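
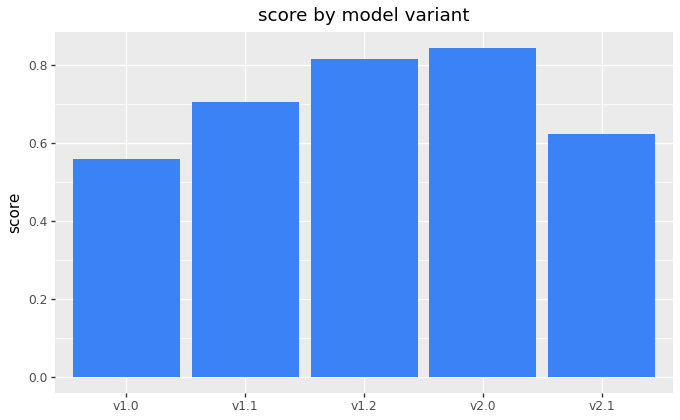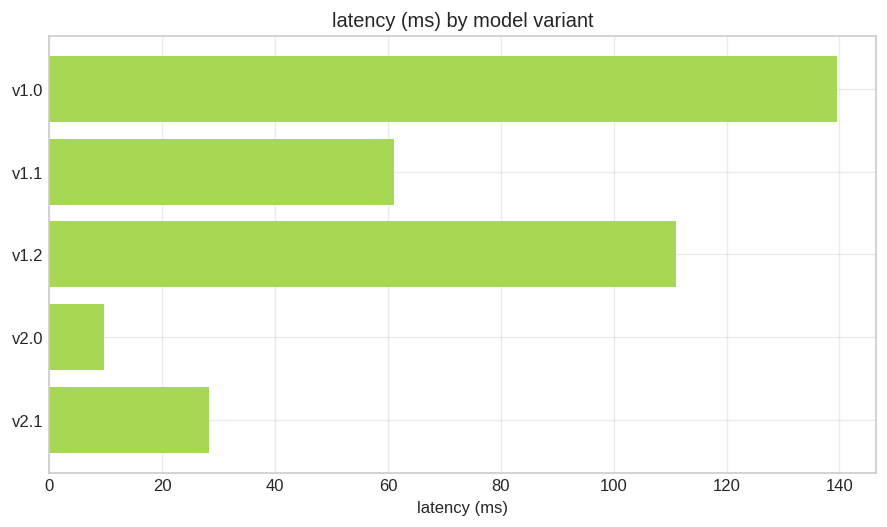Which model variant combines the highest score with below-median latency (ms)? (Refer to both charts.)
v2.0

Chart 2 median latency (ms) ≈ 60; below-median model variants: v2.0, v2.1. Among those, v2.0 has the highest score (≈ 0.8).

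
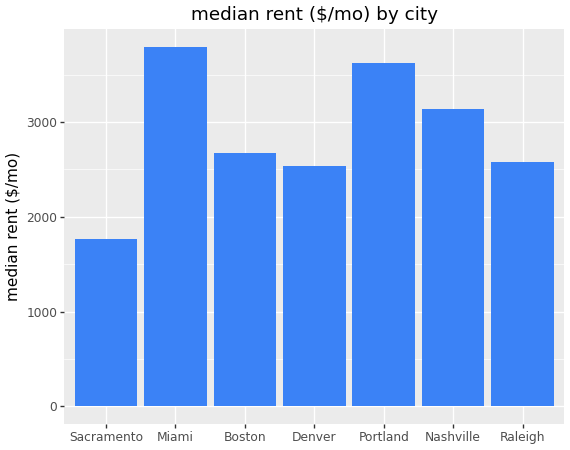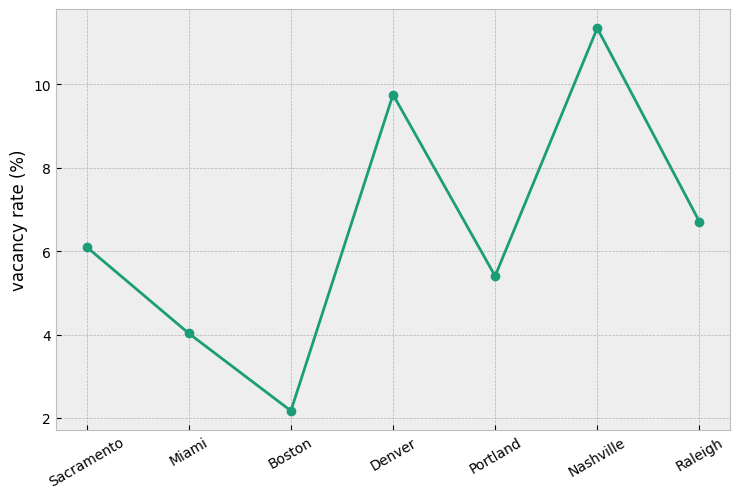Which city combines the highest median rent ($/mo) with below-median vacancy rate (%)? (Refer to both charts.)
Chart 2 median vacancy rate (%) ≈ 6; below-median cities: Miami, Boston, Portland. Among those, Miami has the highest median rent ($/mo) (≈ 4000).

Miami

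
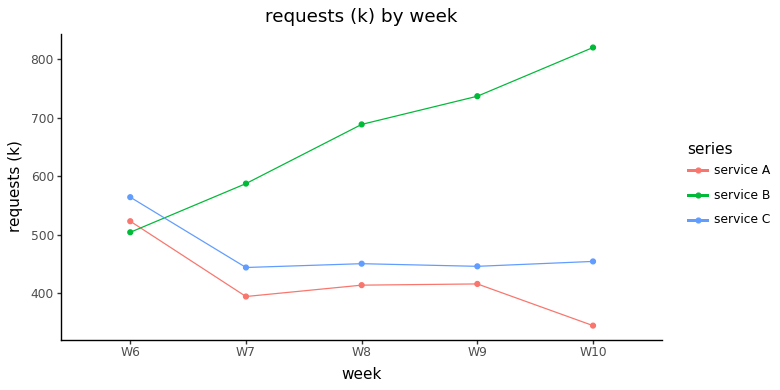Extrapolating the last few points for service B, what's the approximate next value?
≈ 850

Last three: 700, 750, 800 → slope ≈ 50/step → next ≈ 850.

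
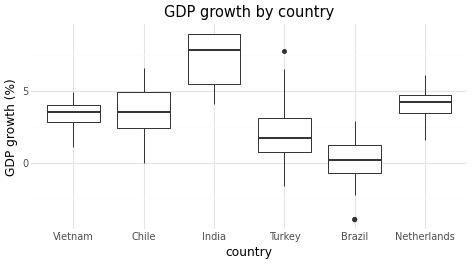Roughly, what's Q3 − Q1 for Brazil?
Q3 ≈ 1, Q1 ≈ -1; IQR ≈ 2.

≈ 2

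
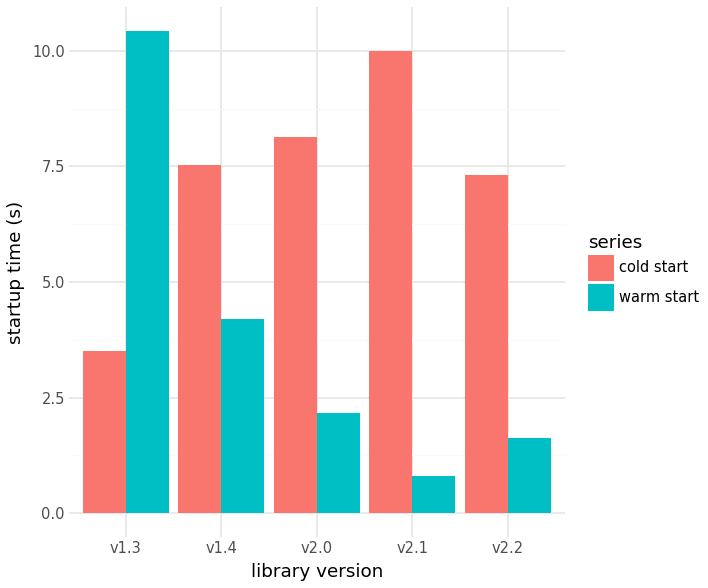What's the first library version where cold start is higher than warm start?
v1.4

v1.3: cold start ≈ 4 vs warm start ≈ 10 (not yet); v1.4: cold start ≈ 8 vs warm start ≈ 4 (first crossover).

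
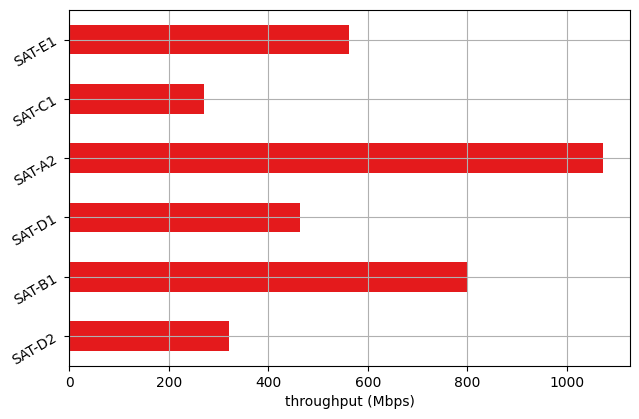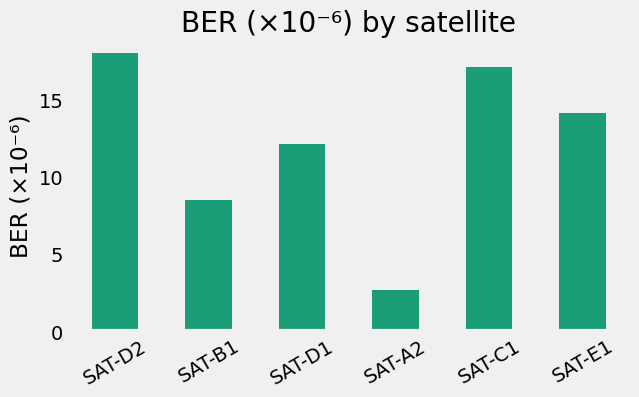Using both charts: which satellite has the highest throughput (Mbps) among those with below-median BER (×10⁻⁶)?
Chart 2 median BER (×10⁻⁶) ≈ 14; below-median satellites: SAT-B1, SAT-D1, SAT-A2. Among those, SAT-A2 has the highest throughput (Mbps) (≈ 1100).

SAT-A2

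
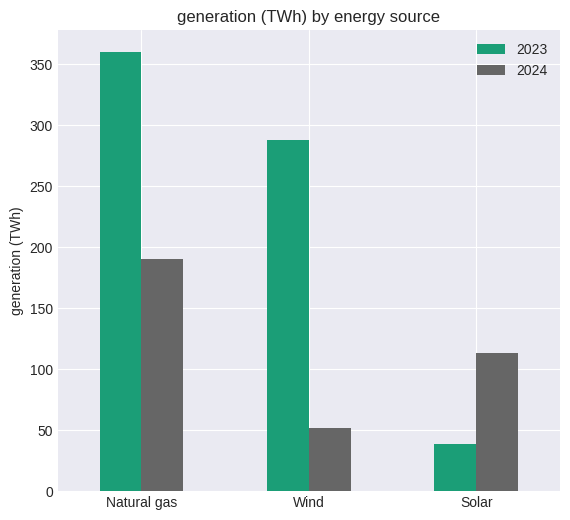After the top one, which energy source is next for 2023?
Top 3 for 2023: Natural gas ≈ 350, Wind ≈ 300, Solar ≈ 50.

Wind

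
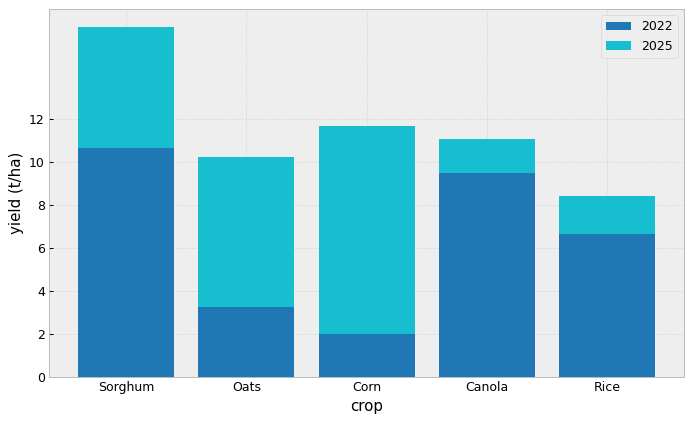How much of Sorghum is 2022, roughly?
2022 top ≈ 10, bottom ≈ 0; segment ≈ 10.

≈ 10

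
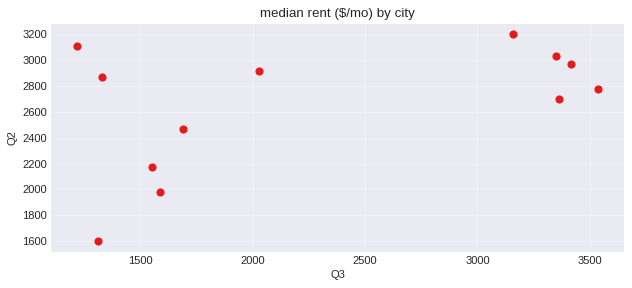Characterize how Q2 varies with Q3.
Points are positively correlated; moderate (|r| ≈ 0.5).

positive, moderate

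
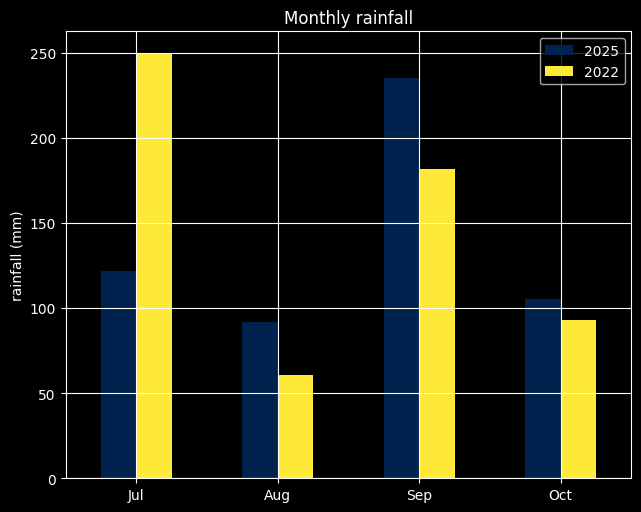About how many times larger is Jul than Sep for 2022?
≈ 1.43×

Jul ≈ 250, Sep ≈ 175; 250/175 ≈ 1.43.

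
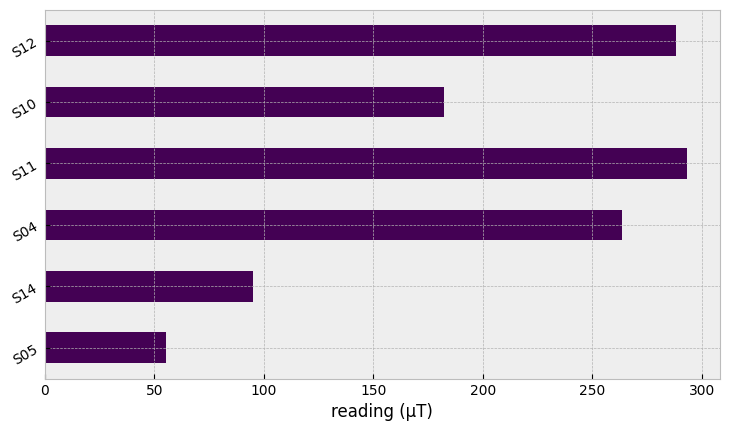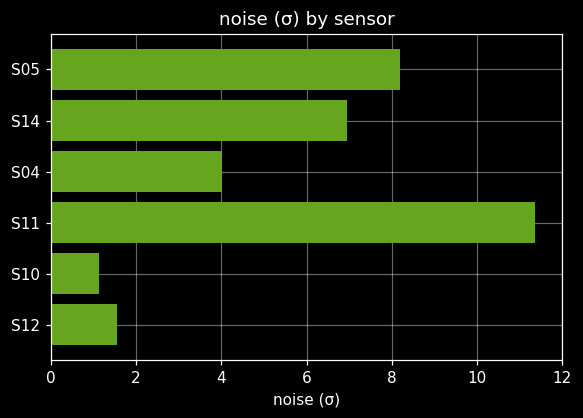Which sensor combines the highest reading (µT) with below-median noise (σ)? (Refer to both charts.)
Chart 2 median noise (σ) ≈ 6; below-median sensors: S04, S10, S12. Among those, S12 has the highest reading (µT) (≈ 300).

S12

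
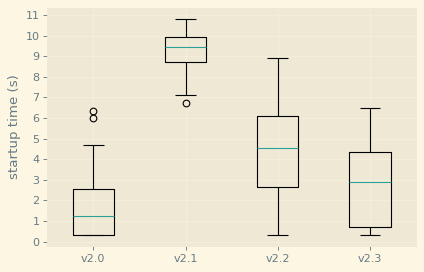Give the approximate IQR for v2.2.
≈ 3

Q3 ≈ 6, Q1 ≈ 3; IQR ≈ 3.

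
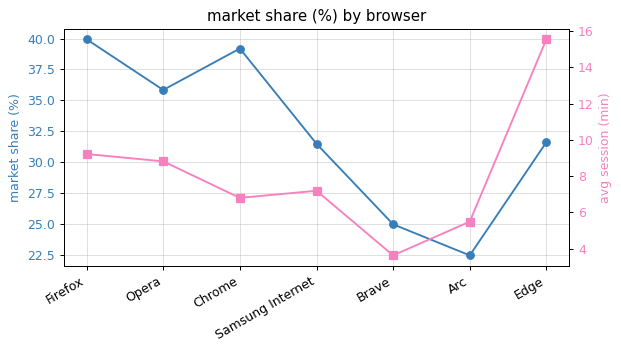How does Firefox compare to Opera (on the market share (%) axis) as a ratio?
≈ 1.11×

Firefox ≈ 40, Opera ≈ 36; 40/36 ≈ 1.11.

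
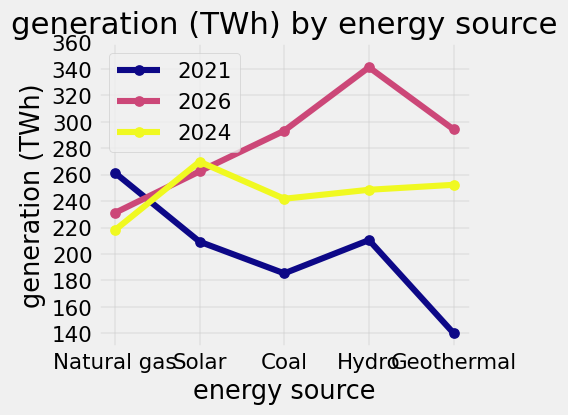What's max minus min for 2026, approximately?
Max Hydro ≈ 340, min Natural gas ≈ 240; range ≈ 100.

≈ 100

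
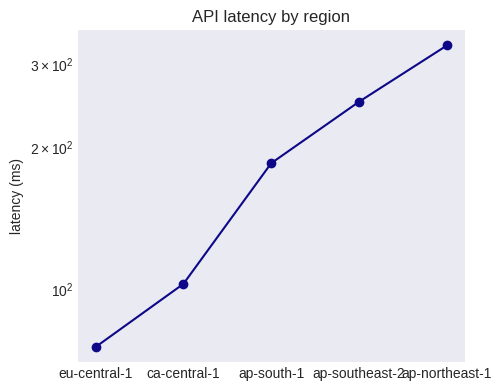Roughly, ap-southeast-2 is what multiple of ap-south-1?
ap-southeast-2 ≈ 250, ap-south-1 ≈ 175; 250/175 ≈ 1.43.

≈ 1.43×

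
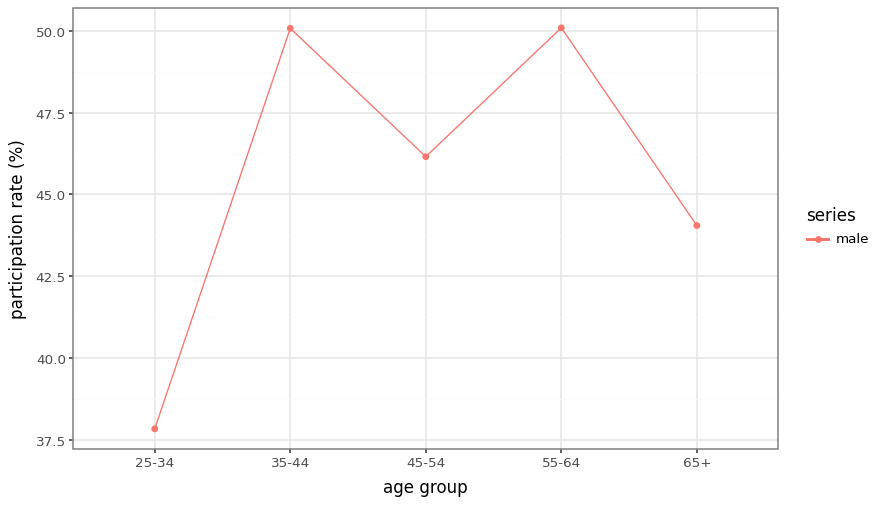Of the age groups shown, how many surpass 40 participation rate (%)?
Above 40: 35-44, 45-54, 55-64, 65+.

4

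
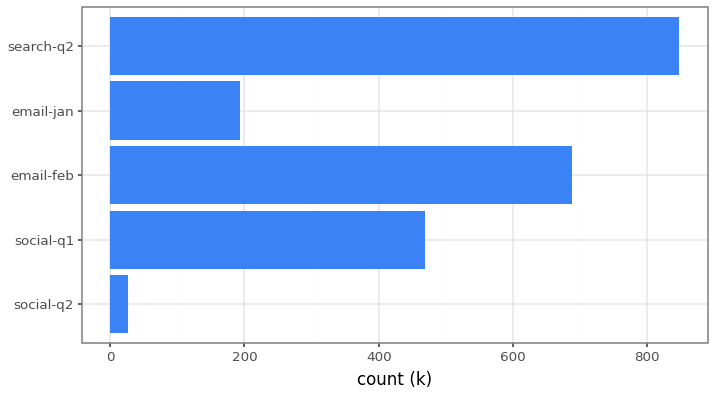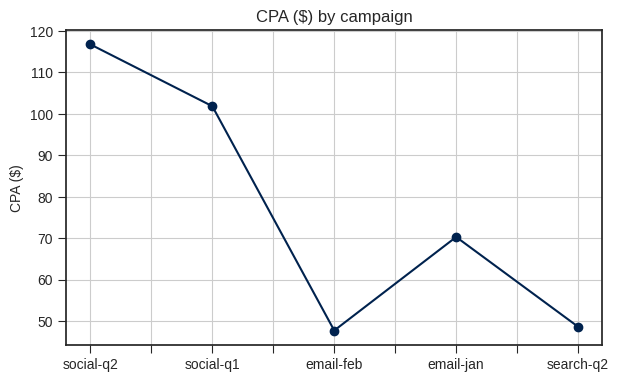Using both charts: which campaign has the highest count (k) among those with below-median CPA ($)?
Chart 2 median CPA ($) ≈ 80; below-median campaigns: email-feb, search-q2. Among those, search-q2 has the highest count (k) (≈ 800).

search-q2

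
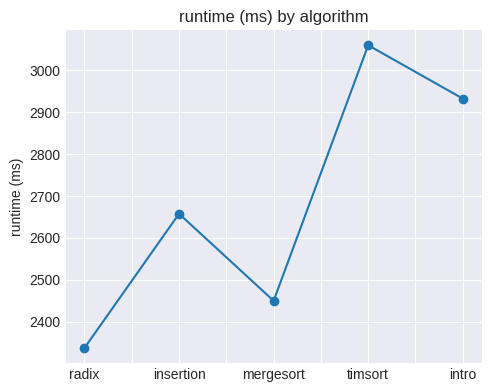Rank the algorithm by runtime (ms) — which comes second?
Top 3: timsort ≈ 3100, intro ≈ 2900, insertion ≈ 2700.

intro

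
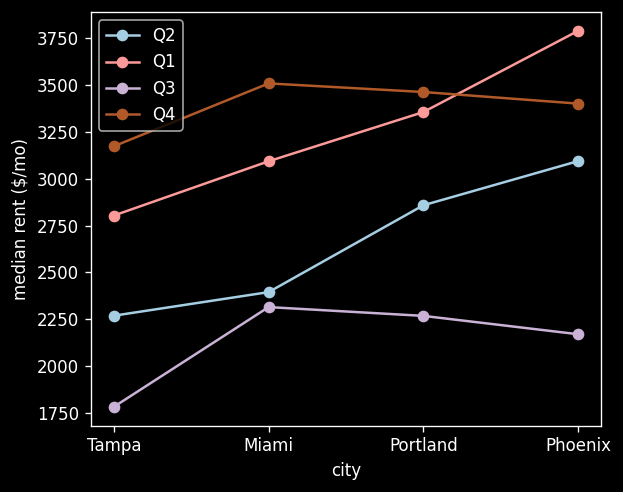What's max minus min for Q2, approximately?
Max Phoenix ≈ 3000, min Tampa ≈ 2200; range ≈ 800.

≈ 800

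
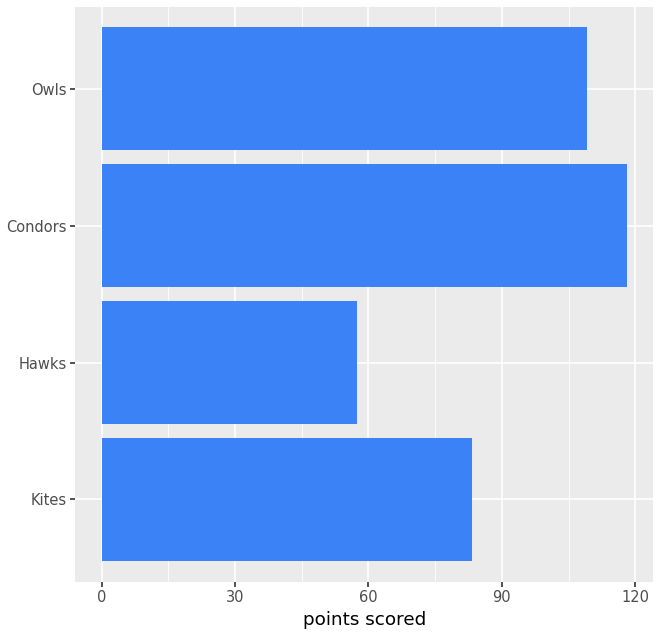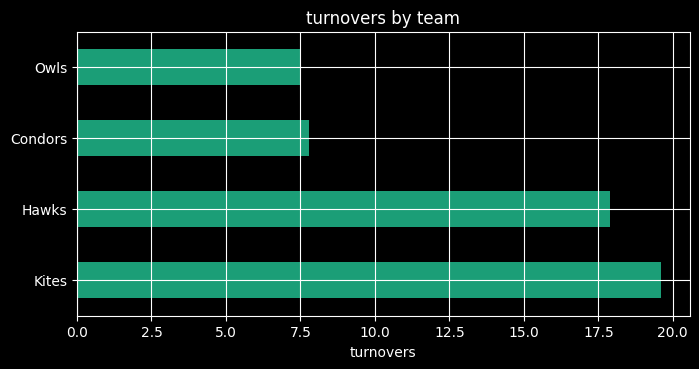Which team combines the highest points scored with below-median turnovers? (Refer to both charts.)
Condors

Chart 2 median turnovers ≈ 12; below-median teams: Condors, Owls. Among those, Condors has the highest points scored (≈ 120).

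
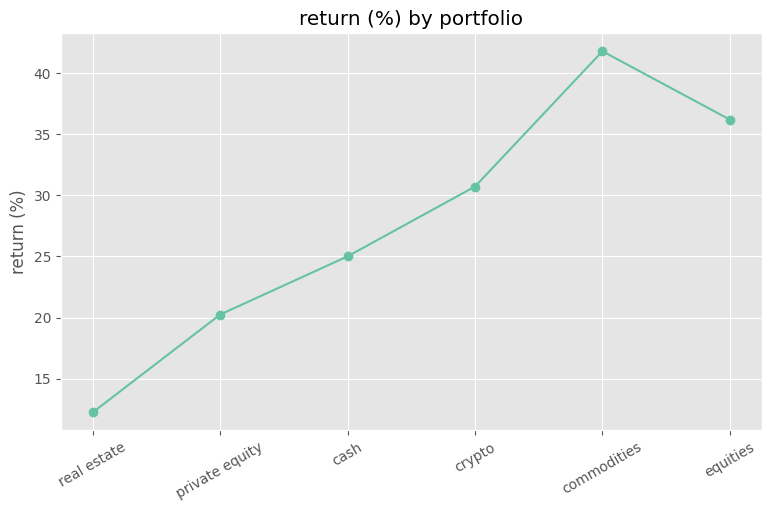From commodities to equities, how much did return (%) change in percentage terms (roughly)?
commodities ≈ 40, equities ≈ 35; (35 − 40) / 40 ≈ -12.5%.

≈ -12.5%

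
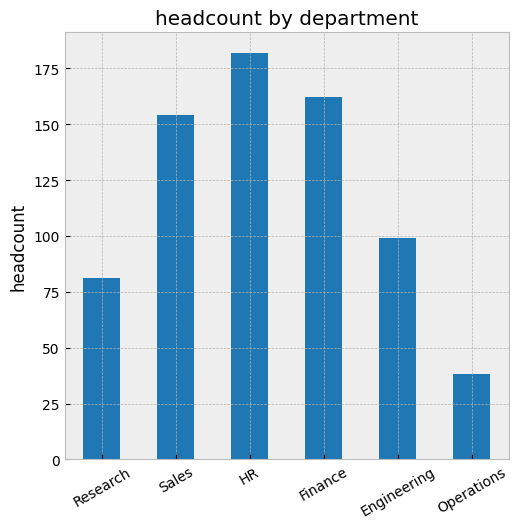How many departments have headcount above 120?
3

Above 120: Sales, HR, Finance.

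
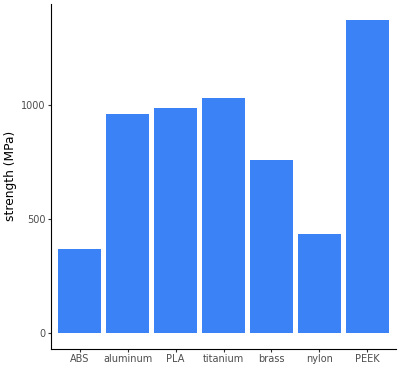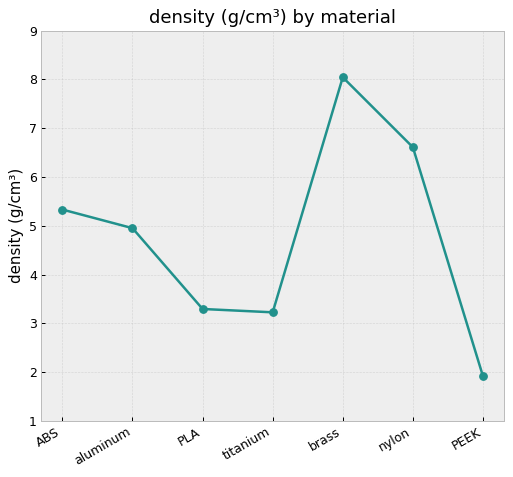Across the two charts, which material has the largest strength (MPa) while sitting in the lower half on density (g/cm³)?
Chart 2 median density (g/cm³) ≈ 5; below-median materials: PLA, titanium, PEEK. Among those, PEEK has the highest strength (MPa) (≈ 1400).

PEEK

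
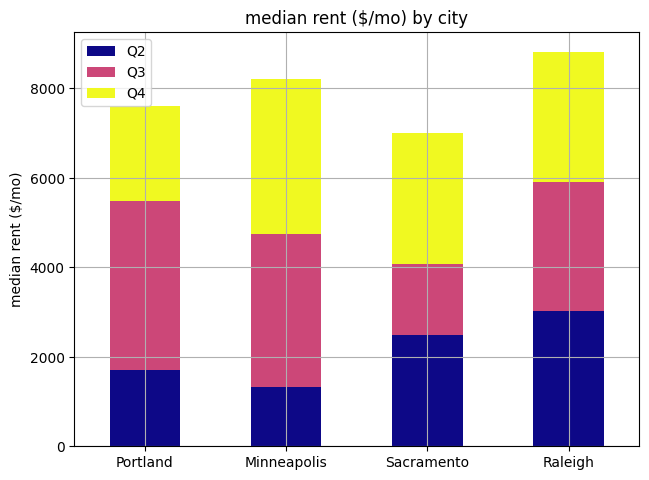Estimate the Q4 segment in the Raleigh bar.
≈ 3000

Q4 top ≈ 9000, bottom ≈ 6000; segment ≈ 3000.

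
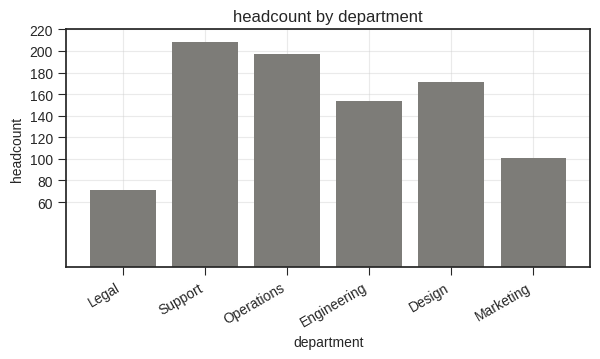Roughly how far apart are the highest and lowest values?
≈ 120

Max Support ≈ 200, min Legal ≈ 80; range ≈ 120.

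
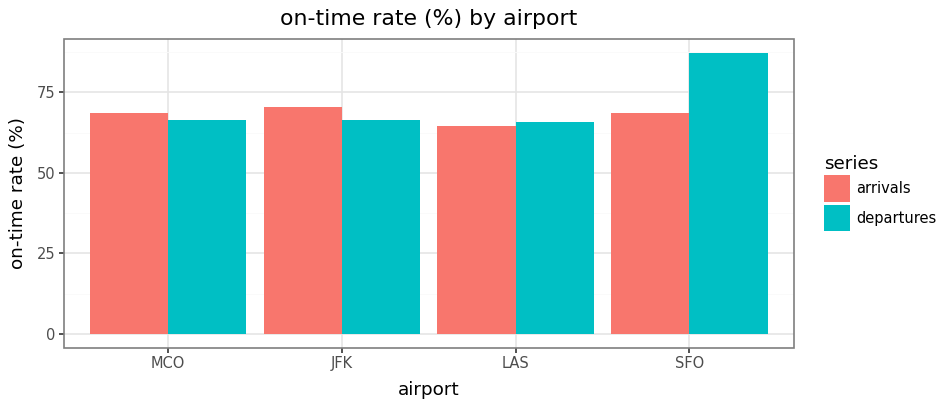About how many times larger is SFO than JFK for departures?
≈ 1.29×

SFO ≈ 90, JFK ≈ 70; 90/70 ≈ 1.29.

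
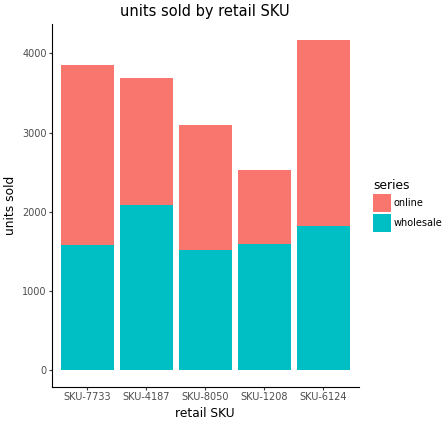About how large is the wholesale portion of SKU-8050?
≈ 1500

wholesale top ≈ 1500, bottom ≈ 0; segment ≈ 1500.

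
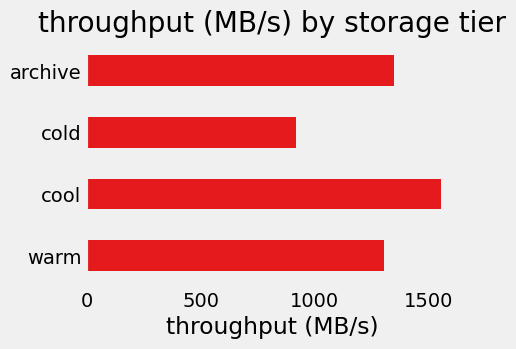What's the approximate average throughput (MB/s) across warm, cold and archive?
(1400 + 1000 + 1400) / 3 ≈ 1267.

≈ 1267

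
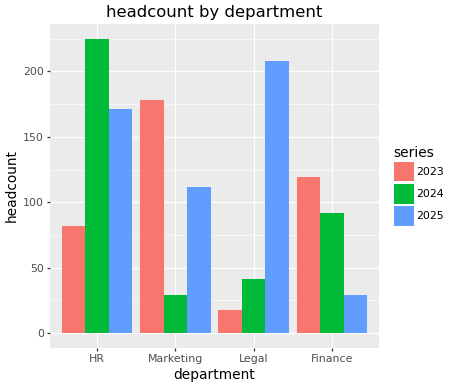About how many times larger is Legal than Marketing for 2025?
Legal ≈ 200, Marketing ≈ 120; 200/120 ≈ 1.67.

≈ 1.67×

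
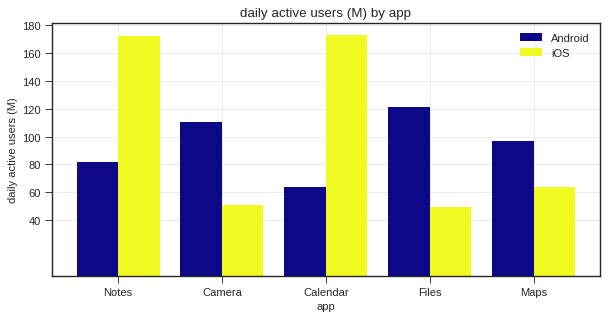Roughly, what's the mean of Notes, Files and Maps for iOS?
(180 + 40 + 60) / 3 ≈ 93.

≈ 93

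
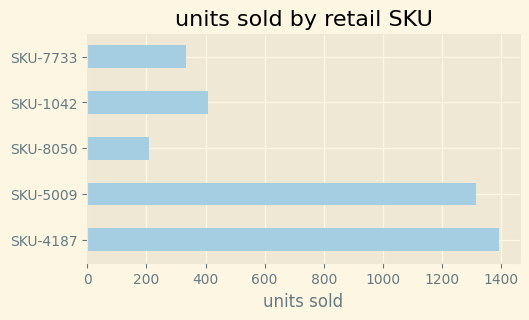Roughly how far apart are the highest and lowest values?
≈ 1200

Max SKU-4187 ≈ 1400, min SKU-8050 ≈ 200; range ≈ 1200.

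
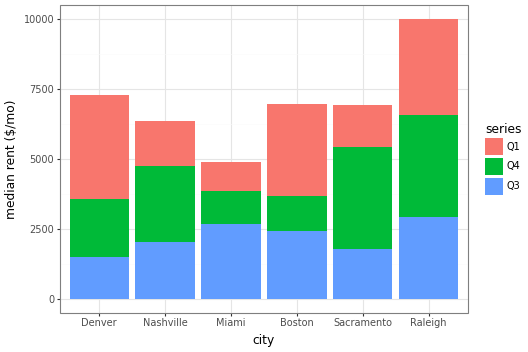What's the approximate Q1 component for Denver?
Q1 top ≈ 7000, bottom ≈ 4000; segment ≈ 3000.

≈ 3000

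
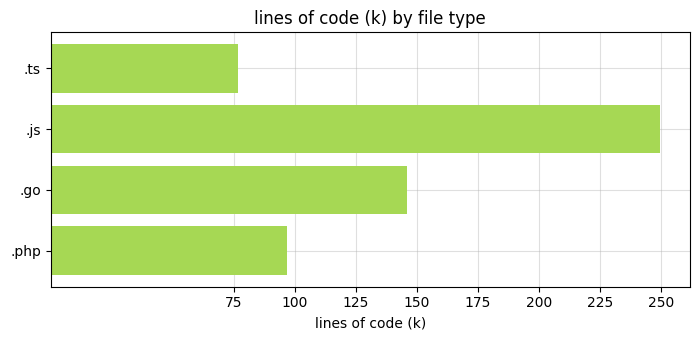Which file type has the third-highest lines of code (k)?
Top 4: .js ≈ 250, .go ≈ 150, .php ≈ 100, .ts ≈ 75.

.php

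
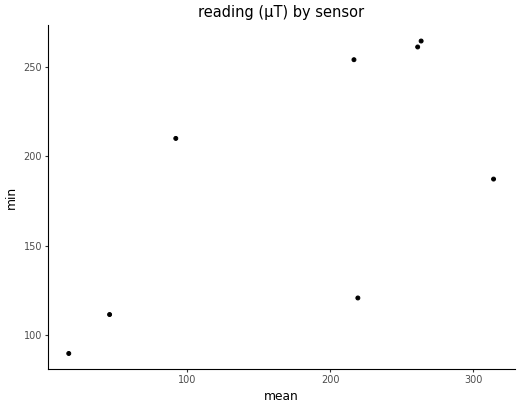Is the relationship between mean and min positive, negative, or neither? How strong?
Points are positively correlated; moderate (|r| ≈ 0.6).

positive, moderate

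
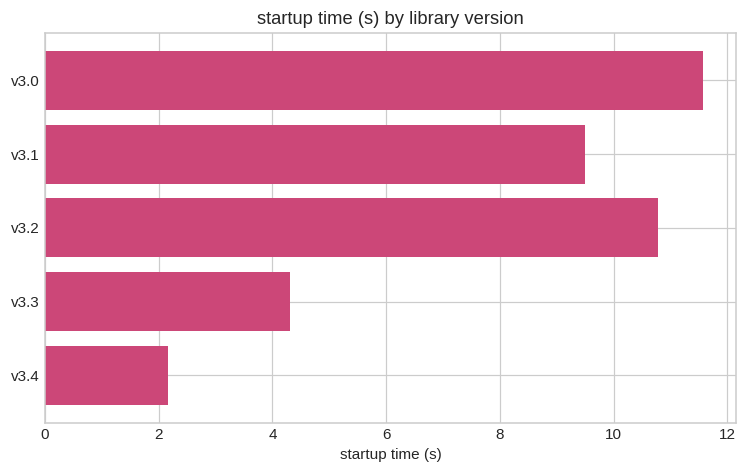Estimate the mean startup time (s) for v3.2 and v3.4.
(11 + 2) / 2 ≈ 6.

≈ 6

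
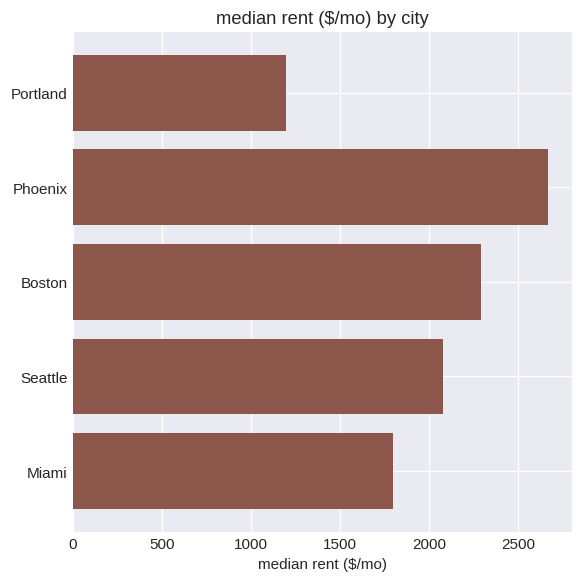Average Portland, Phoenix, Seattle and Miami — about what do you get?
(1000 + 2500 + 2000 + 2000) / 4 ≈ 1875.

≈ 1875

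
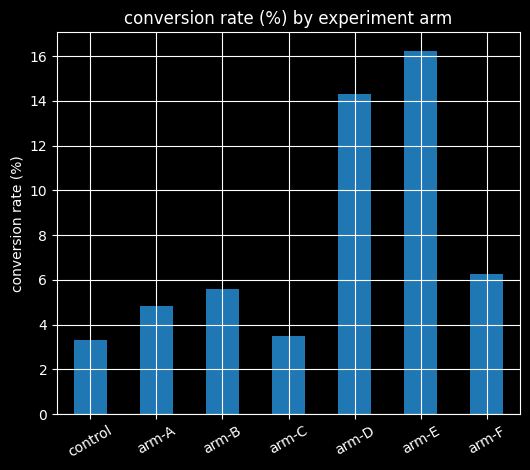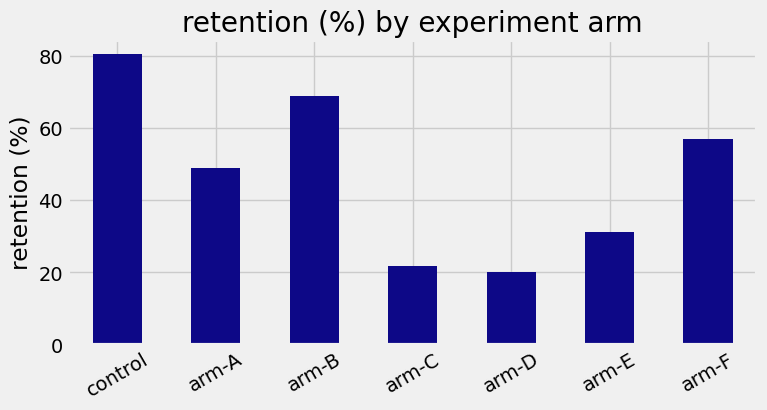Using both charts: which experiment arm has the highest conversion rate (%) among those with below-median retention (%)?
Chart 2 median retention (%) ≈ 50; below-median experiment arms: arm-C, arm-D, arm-E. Among those, arm-E has the highest conversion rate (%) (≈ 16).

arm-E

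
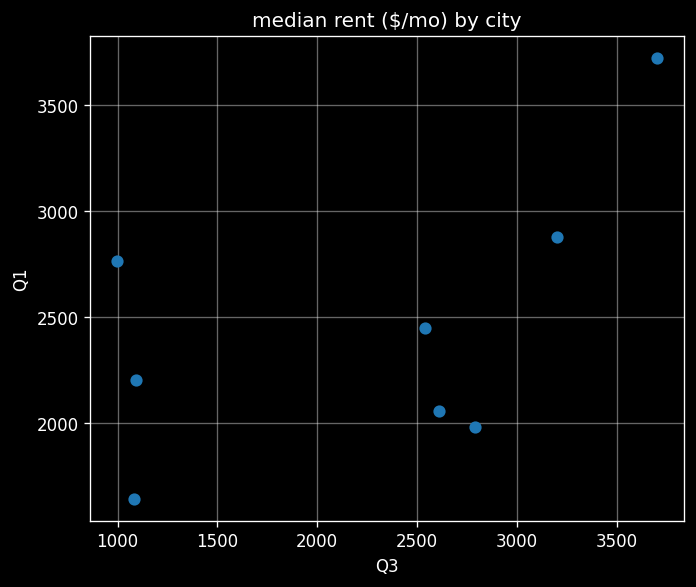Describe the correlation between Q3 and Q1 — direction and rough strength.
Points are positively correlated; moderate (|r| ≈ 0.6).

positive, moderate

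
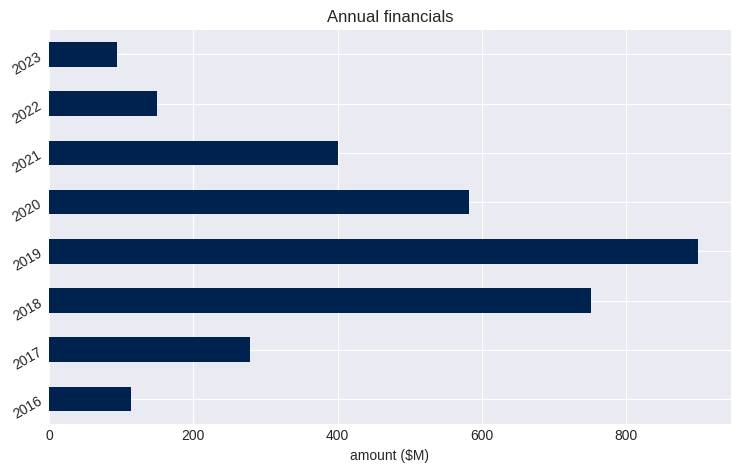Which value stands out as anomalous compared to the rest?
2019 ≈ 900; the rest sit between ≈ 100 and ≈ 800.

2019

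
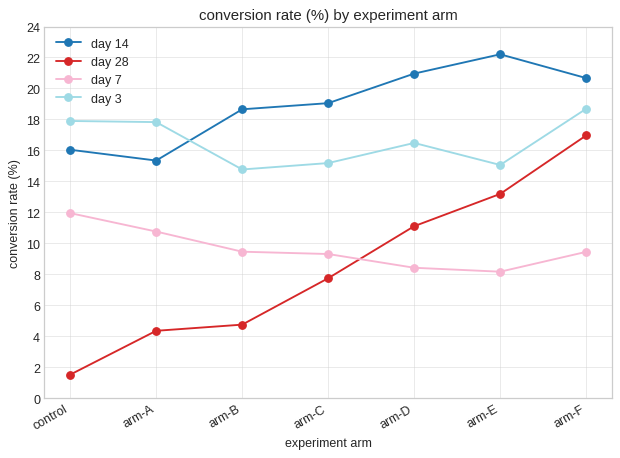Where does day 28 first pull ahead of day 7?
arm-C: day 28 ≈ 8 vs day 7 ≈ 10 (not yet); arm-D: day 28 ≈ 12 vs day 7 ≈ 8 (first crossover).

arm-D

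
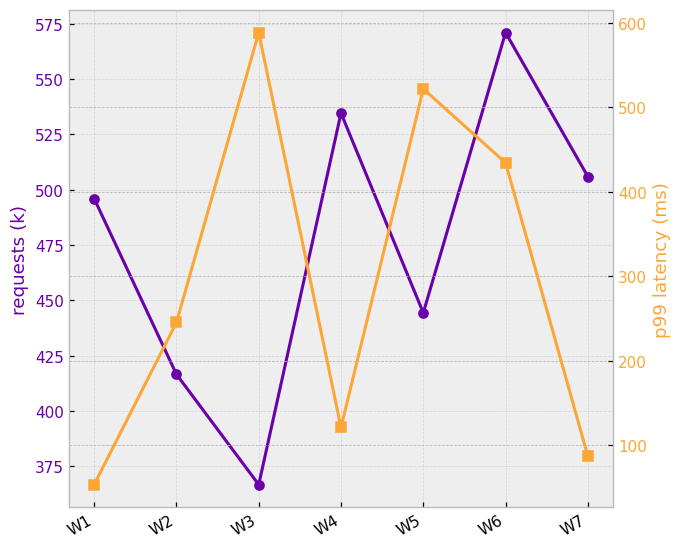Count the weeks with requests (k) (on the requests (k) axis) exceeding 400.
Above 400: W1, W2, W4, W5, W6, W7.

6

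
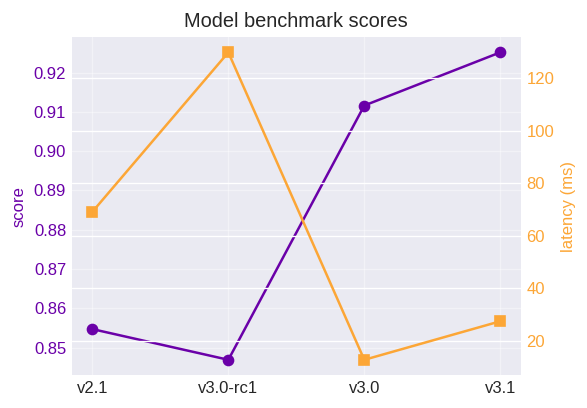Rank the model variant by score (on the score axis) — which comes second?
Top 3 (on the score axis): v3.1 ≈ 0.93, v3.0 ≈ 0.91, v2.1 ≈ 0.85.

v3.0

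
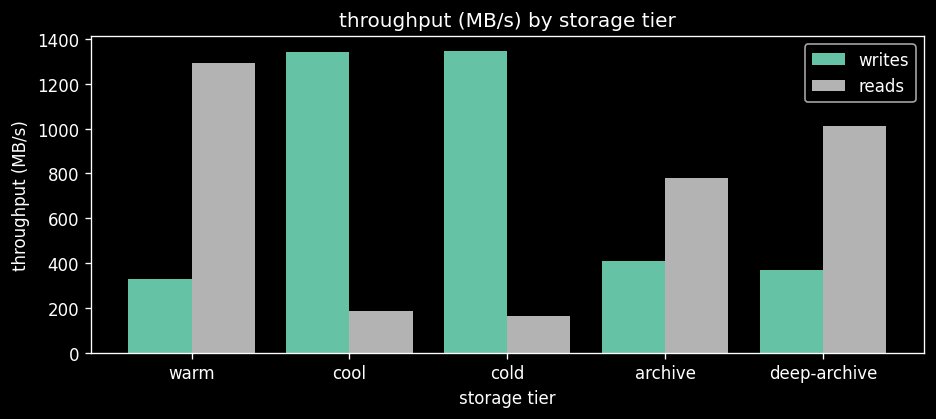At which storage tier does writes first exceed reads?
warm: writes ≈ 400 vs reads ≈ 1200 (not yet); cool: writes ≈ 1400 vs reads ≈ 200 (first crossover).

cool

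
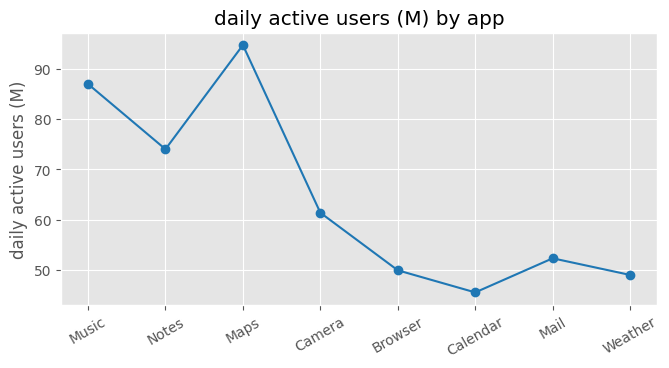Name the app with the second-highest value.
Top 3: Maps ≈ 95, Music ≈ 85, Notes ≈ 75.

Music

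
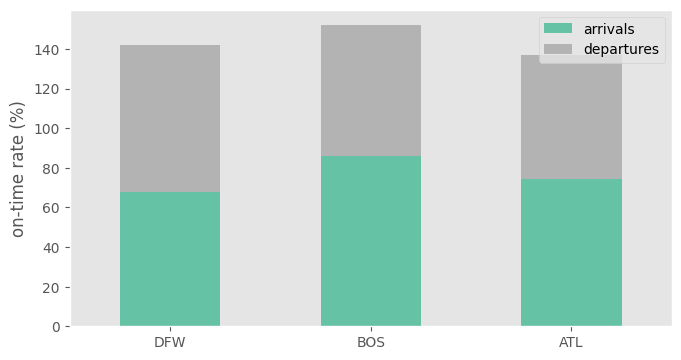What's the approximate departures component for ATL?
departures top ≈ 140, bottom ≈ 80; segment ≈ 60.

≈ 60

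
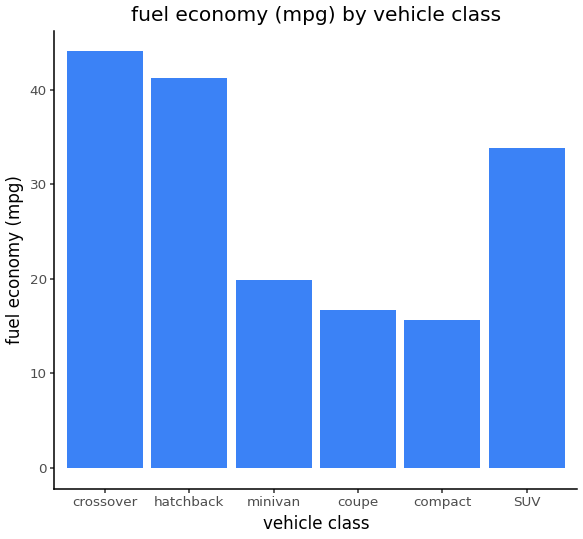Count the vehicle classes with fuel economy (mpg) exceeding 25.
3

Above 25: crossover, hatchback, SUV.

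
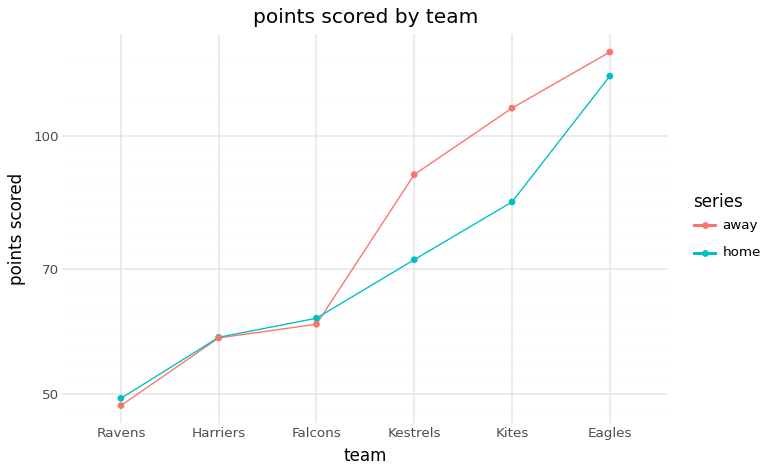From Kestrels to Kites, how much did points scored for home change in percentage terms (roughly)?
≈ +14.3%

Kestrels ≈ 70, Kites ≈ 80; (80 − 70) / 70 ≈ +14.3%.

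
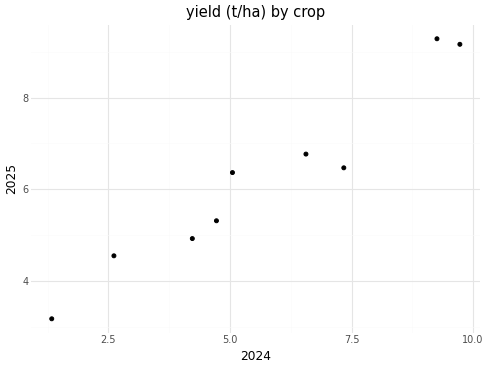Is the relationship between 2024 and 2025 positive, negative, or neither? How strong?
positive, strong

Points are positively correlated; strong (|r| ≈ 1.0).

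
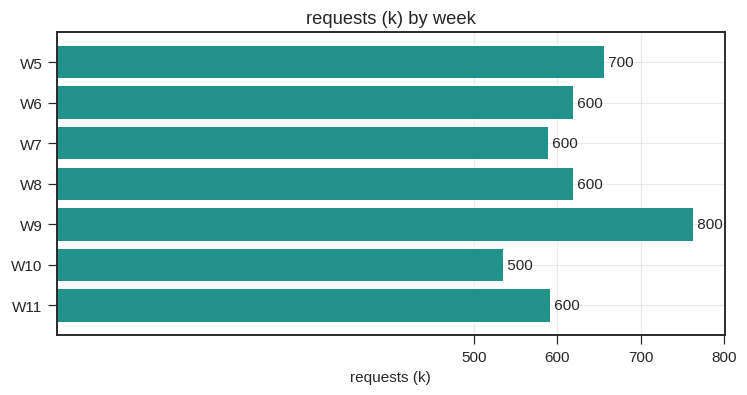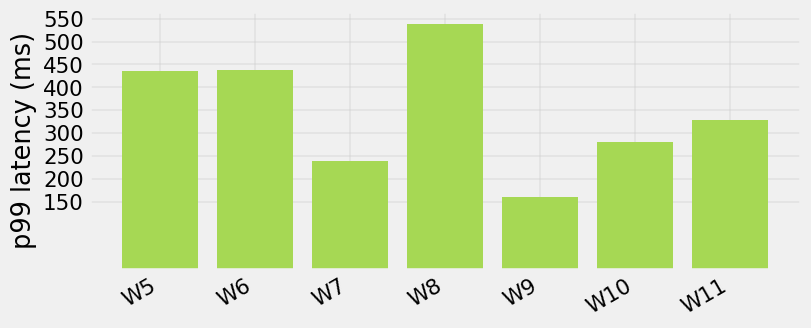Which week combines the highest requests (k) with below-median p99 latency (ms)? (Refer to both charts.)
W9

Chart 2 median p99 latency (ms) ≈ 350; below-median weeks: W7, W9, W10. Among those, W9 has the highest requests (k) (≈ 800).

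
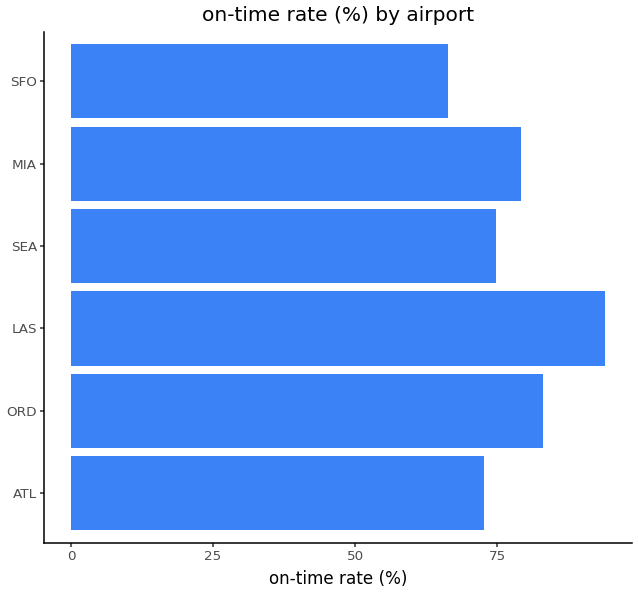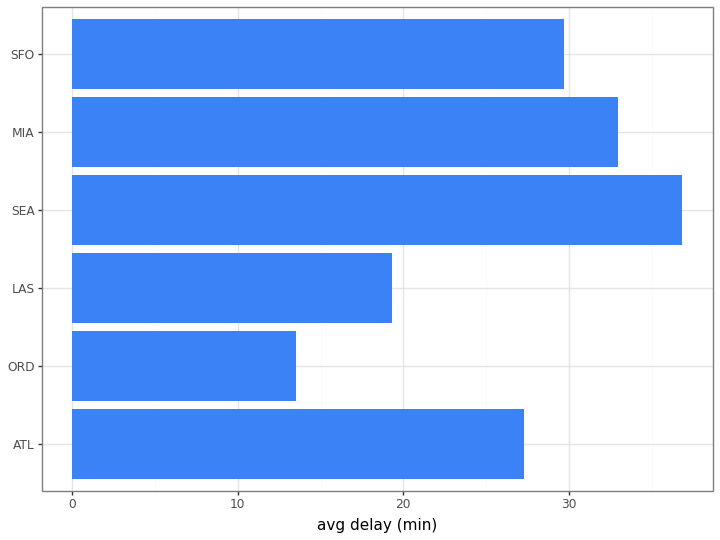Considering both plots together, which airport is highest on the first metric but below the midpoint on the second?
LAS

Chart 2 median avg delay (min) ≈ 30; below-median airports: ATL, ORD, LAS. Among those, LAS has the highest on-time rate (%) (≈ 90).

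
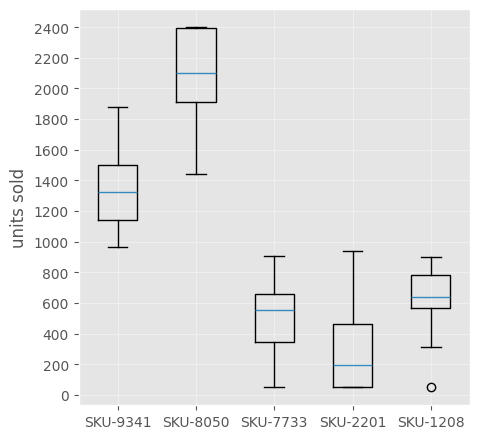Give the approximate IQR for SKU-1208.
≈ 200

Q3 ≈ 800, Q1 ≈ 600; IQR ≈ 200.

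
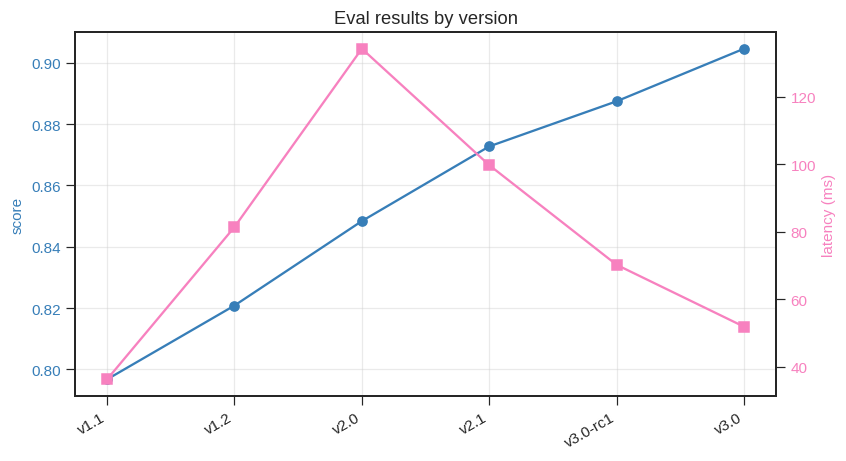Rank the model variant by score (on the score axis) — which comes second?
Top 3 (on the score axis): v3.0 ≈ 0.90, v3.0-rc1 ≈ 0.89, v2.1 ≈ 0.87.

v3.0-rc1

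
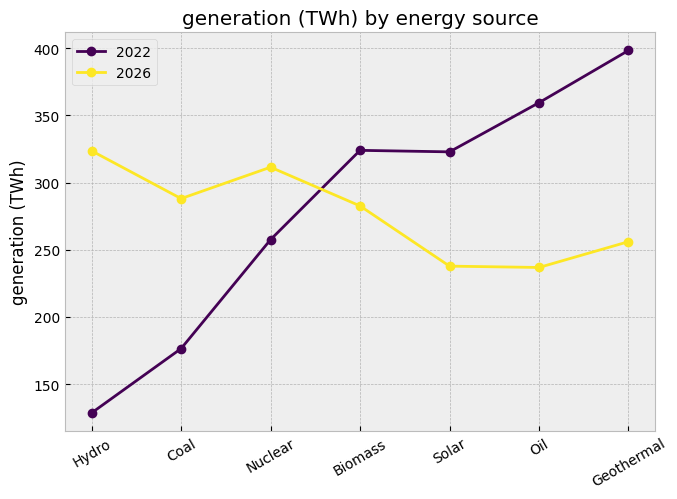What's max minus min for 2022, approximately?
Max Geothermal ≈ 400, min Hydro ≈ 125; range ≈ 275.

≈ 275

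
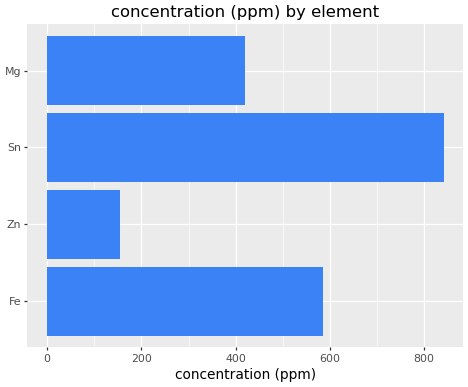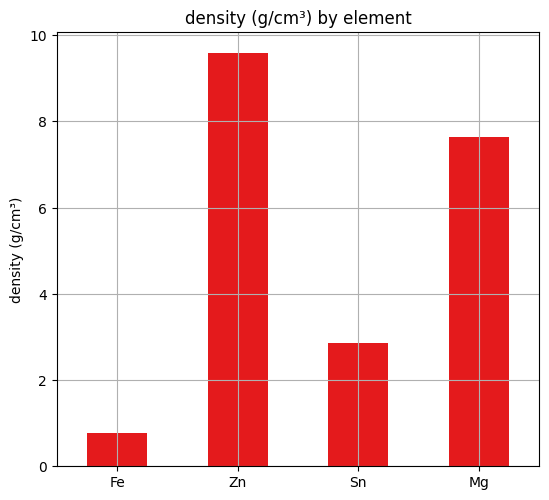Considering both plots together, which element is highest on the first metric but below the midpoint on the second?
Sn

Chart 2 median density (g/cm³) ≈ 5; below-median elements: Fe, Sn. Among those, Sn has the highest concentration (ppm) (≈ 800).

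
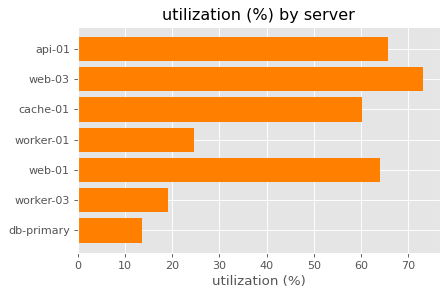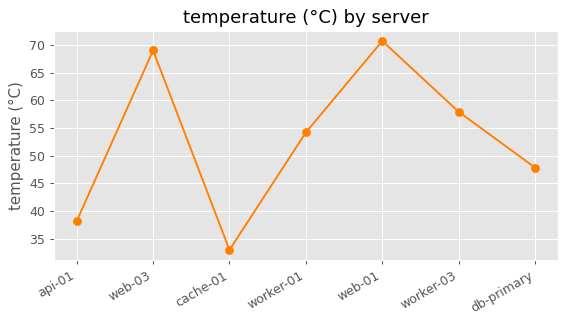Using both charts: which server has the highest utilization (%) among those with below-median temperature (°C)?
api-01

Chart 2 median temperature (°C) ≈ 50; below-median servers: api-01, cache-01, db-primary. Among those, api-01 has the highest utilization (%) (≈ 70).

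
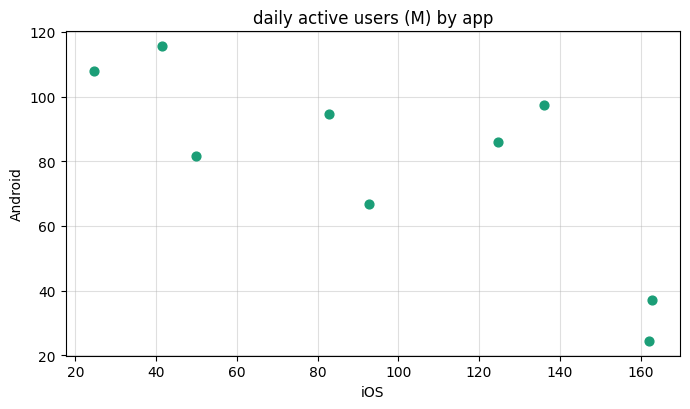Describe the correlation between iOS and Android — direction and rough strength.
Points are negatively correlated; strong (|r| ≈ 0.8).

negative, strong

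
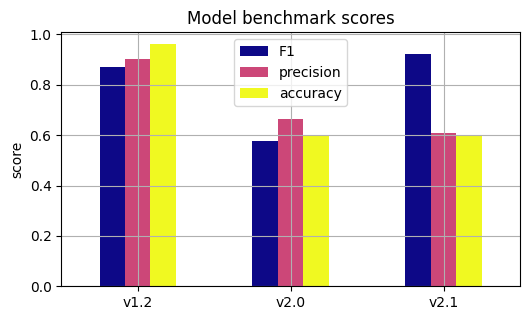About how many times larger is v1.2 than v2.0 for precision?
≈ 1.29×

v1.2 ≈ 0.9, v2.0 ≈ 0.7; 0.9/0.7 ≈ 1.29.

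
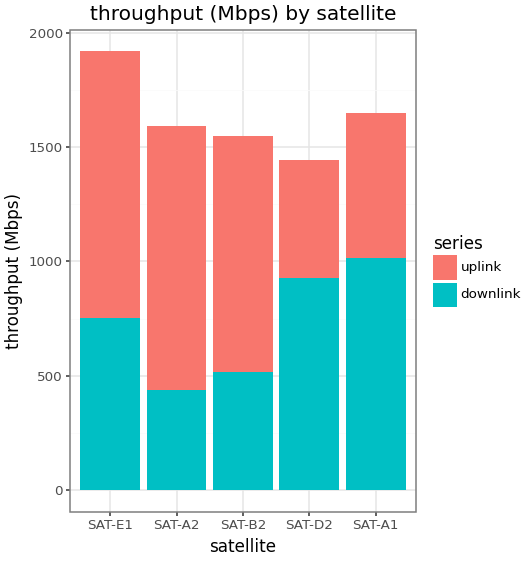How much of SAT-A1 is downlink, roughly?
downlink top ≈ 1000, bottom ≈ 0; segment ≈ 1000.

≈ 1000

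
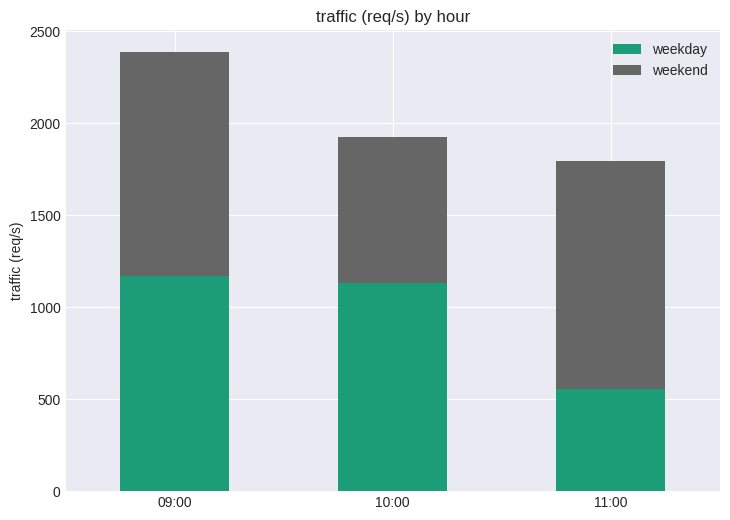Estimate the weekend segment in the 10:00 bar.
≈ 800

weekend top ≈ 2000, bottom ≈ 1200; segment ≈ 800.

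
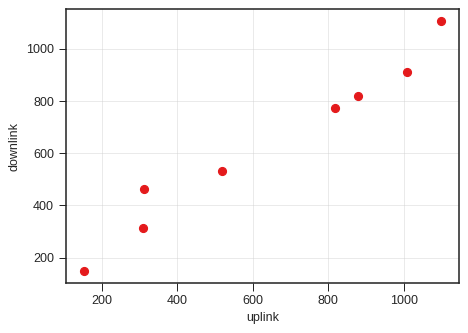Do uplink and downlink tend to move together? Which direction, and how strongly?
positive, strong

Points are positively correlated; strong (|r| ≈ 1.0).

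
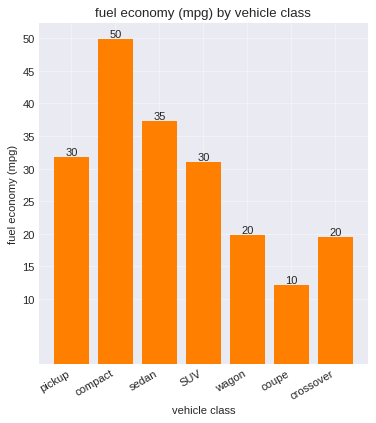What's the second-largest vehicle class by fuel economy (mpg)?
Top 3: compact ≈ 50, sedan ≈ 35, pickup ≈ 30.

sedan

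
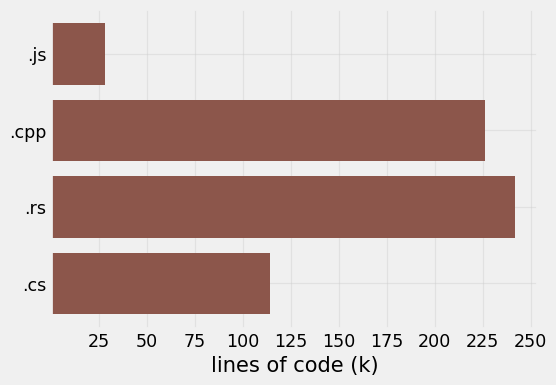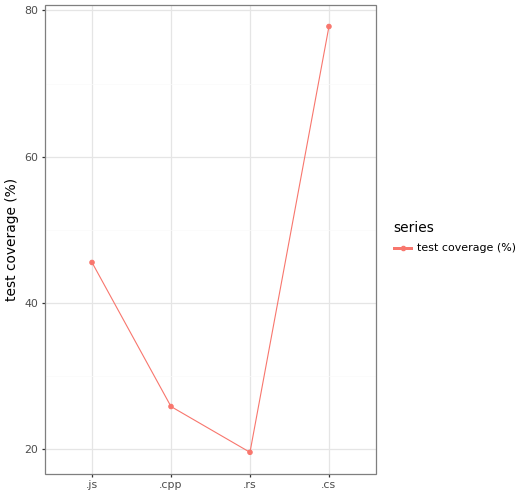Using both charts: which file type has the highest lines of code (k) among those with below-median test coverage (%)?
.rs

Chart 2 median test coverage (%) ≈ 40; below-median file types: .cpp, .rs. Among those, .rs has the highest lines of code (k) (≈ 250).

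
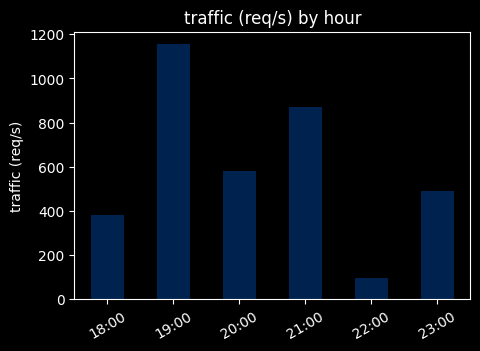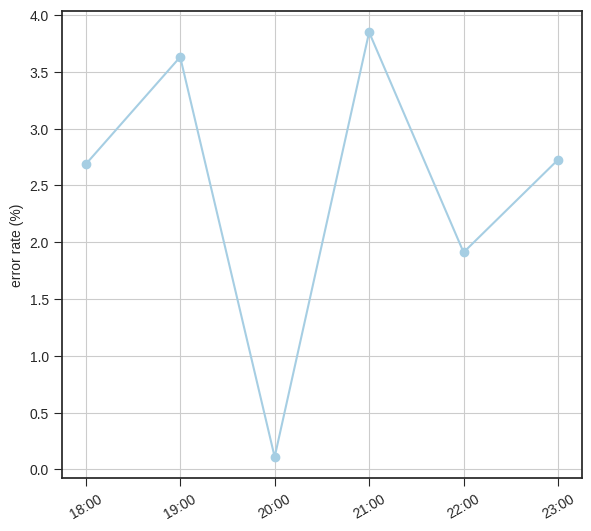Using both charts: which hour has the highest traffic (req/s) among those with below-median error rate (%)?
20:00

Chart 2 median error rate (%) ≈ 2.5; below-median hours: 18:00, 20:00, 22:00. Among those, 20:00 has the highest traffic (req/s) (≈ 600).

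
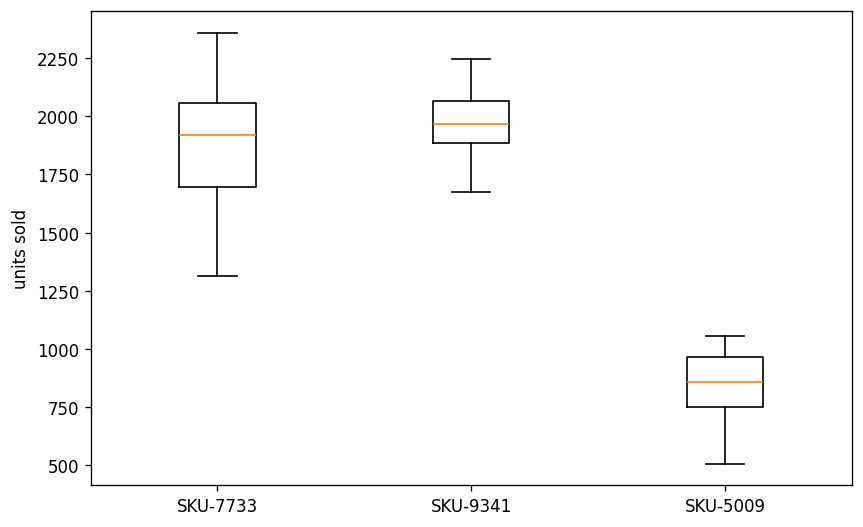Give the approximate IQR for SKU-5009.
≈ 200

Q3 ≈ 1000, Q1 ≈ 800; IQR ≈ 200.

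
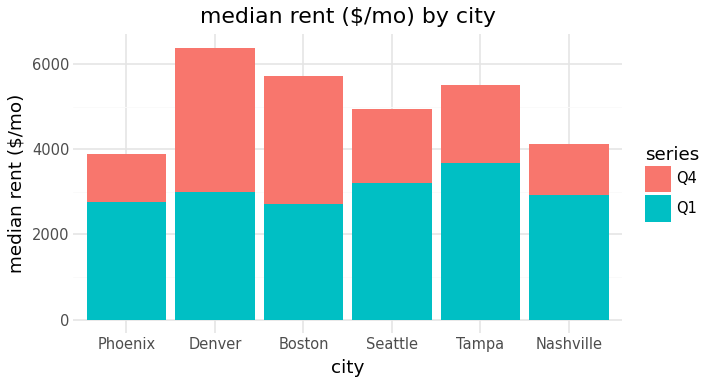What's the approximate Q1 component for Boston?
Q1 top ≈ 3000, bottom ≈ 0; segment ≈ 3000.

≈ 3000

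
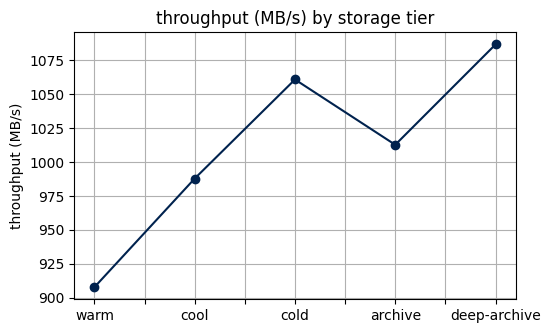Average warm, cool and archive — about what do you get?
(900 + 980 + 1020) / 3 ≈ 967.

≈ 967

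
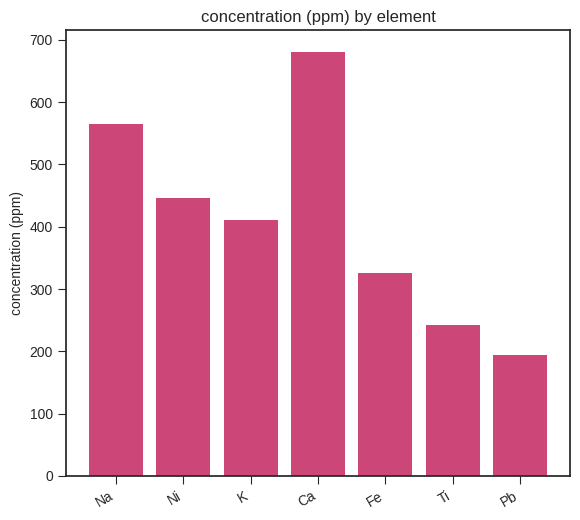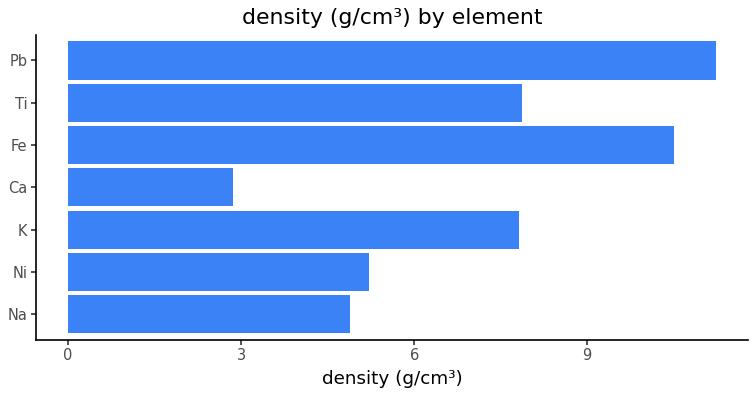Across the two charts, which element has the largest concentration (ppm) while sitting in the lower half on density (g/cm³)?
Ca

Chart 2 median density (g/cm³) ≈ 8; below-median elements: Na, Ni, Ca. Among those, Ca has the highest concentration (ppm) (≈ 700).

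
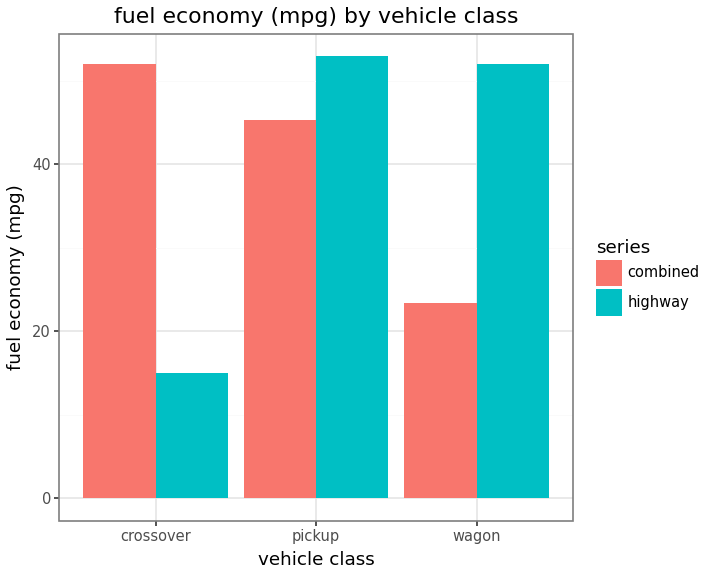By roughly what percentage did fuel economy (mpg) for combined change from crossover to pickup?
crossover ≈ 50, pickup ≈ 45; (45 − 50) / 50 ≈ -10%.

≈ -10%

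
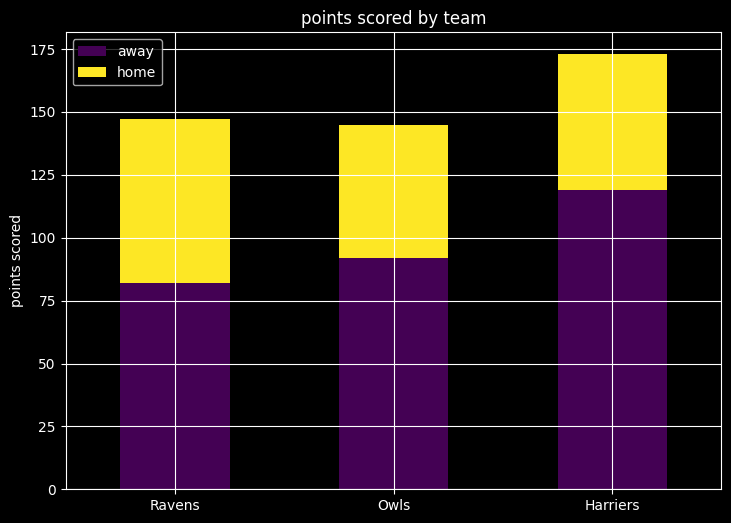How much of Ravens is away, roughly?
≈ 80

away top ≈ 80, bottom ≈ 0; segment ≈ 80.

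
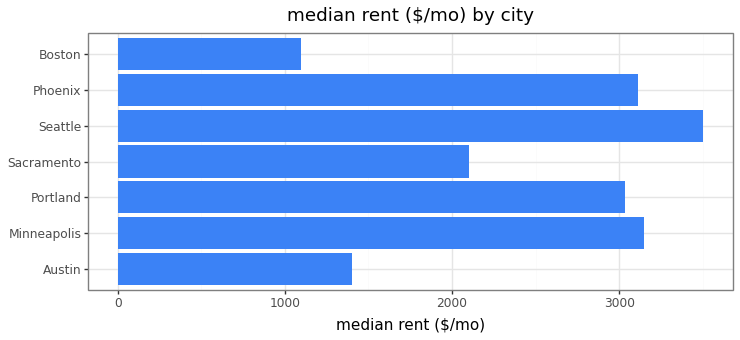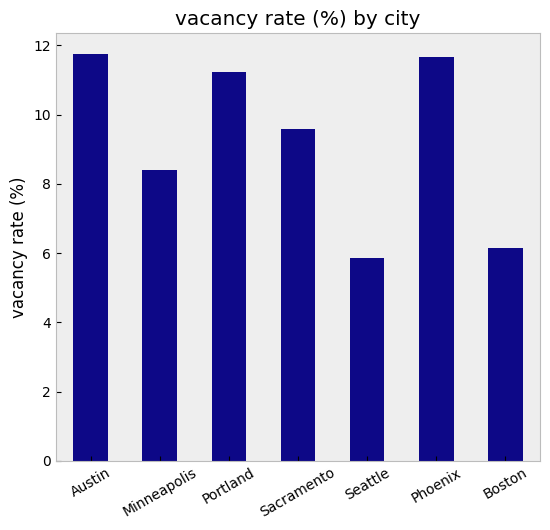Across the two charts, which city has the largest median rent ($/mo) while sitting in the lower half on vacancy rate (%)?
Chart 2 median vacancy rate (%) ≈ 10; below-median cities: Minneapolis, Seattle, Boston. Among those, Seattle has the highest median rent ($/mo) (≈ 3500).

Seattle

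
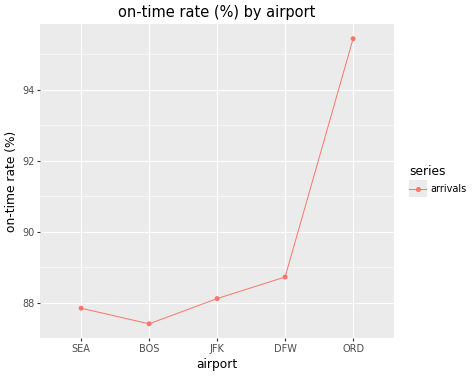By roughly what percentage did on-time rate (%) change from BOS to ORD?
≈ +9.2%

BOS ≈ 87, ORD ≈ 95; (95 − 87) / 87 ≈ +9.2%.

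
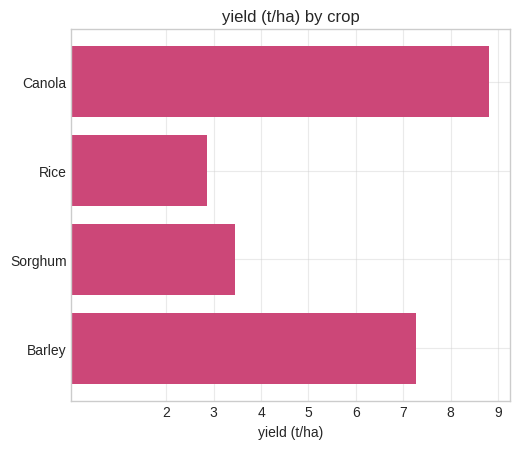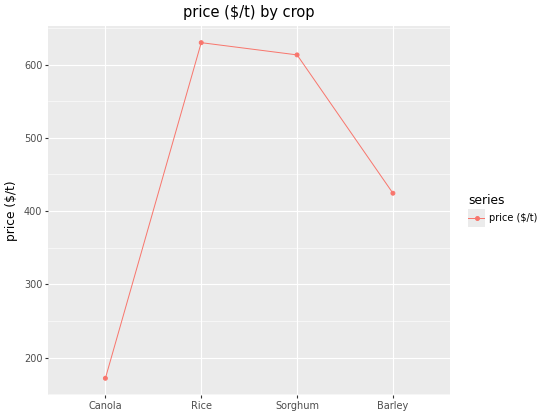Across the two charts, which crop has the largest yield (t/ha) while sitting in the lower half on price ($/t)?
Chart 2 median price ($/t) ≈ 500; below-median crops: Canola, Barley. Among those, Canola has the highest yield (t/ha) (≈ 9).

Canola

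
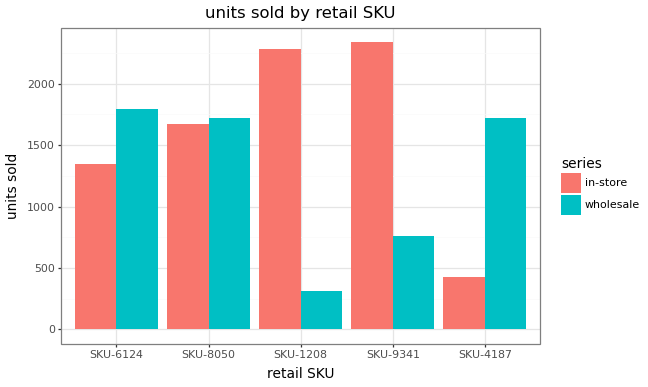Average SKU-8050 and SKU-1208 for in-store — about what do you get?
≈ 1900

(1600 + 2200) / 2 ≈ 1900.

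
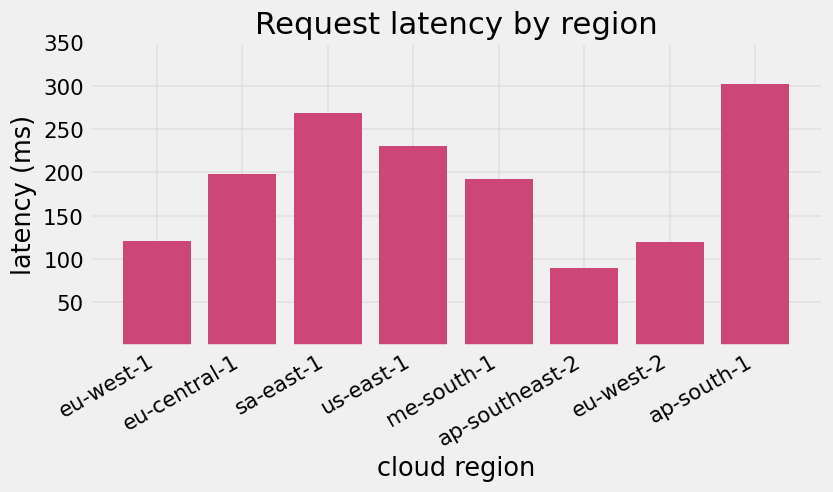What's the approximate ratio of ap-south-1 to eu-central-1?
≈ 1.5×

ap-south-1 ≈ 300, eu-central-1 ≈ 200; 300/200 ≈ 1.5.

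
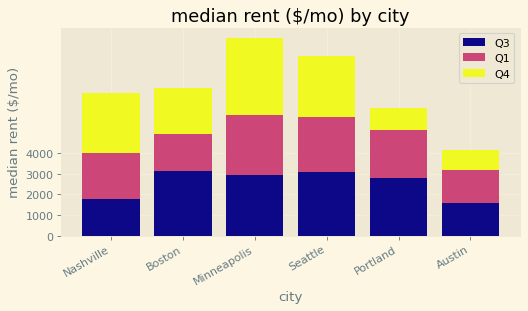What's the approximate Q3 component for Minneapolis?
≈ 3000

Q3 top ≈ 3000, bottom ≈ 0; segment ≈ 3000.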